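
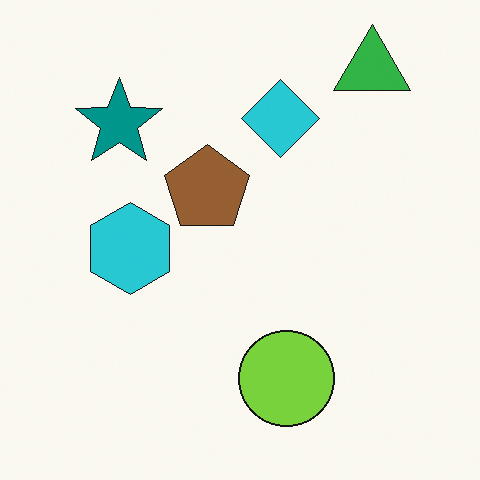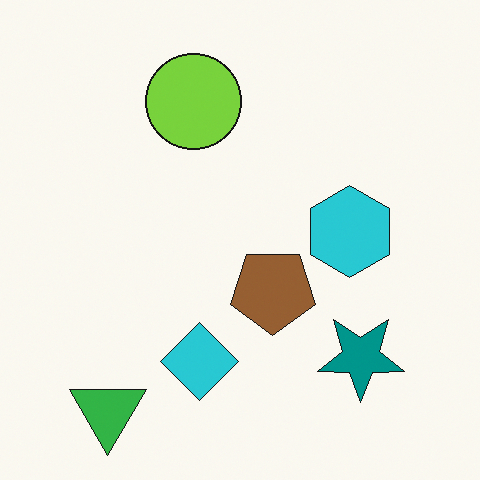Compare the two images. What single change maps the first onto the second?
The second image is the first rotated 180°.

The green triangle sits in the top-right of the first image and the bottom-left of the second — consistent with a whole-image 180° rotation.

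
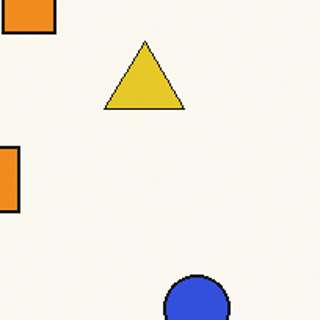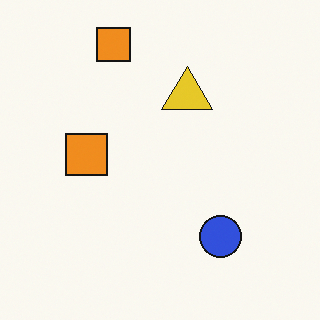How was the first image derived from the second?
This is the original image cropped slightly and scaled back up.

The visible shapes are larger and the field of view is narrower; shapes near the original edges may be partly or wholly outside the frame — a crop-and-rescale.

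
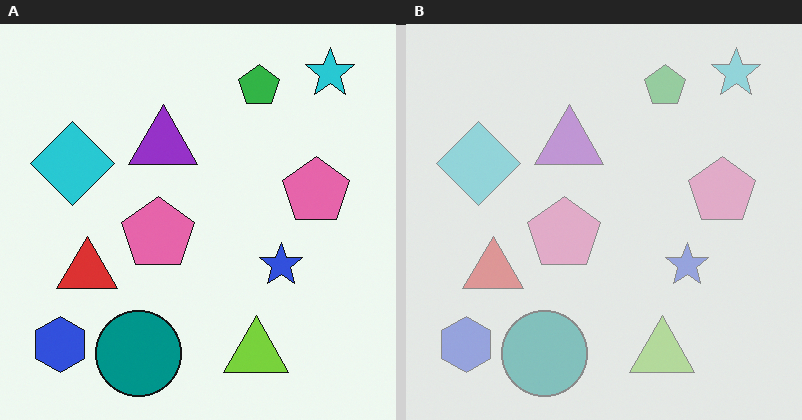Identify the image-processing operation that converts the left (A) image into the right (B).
It was washed out (contrast reduced).

Tones are pushed toward mid-grey across the whole image — a global contrast change.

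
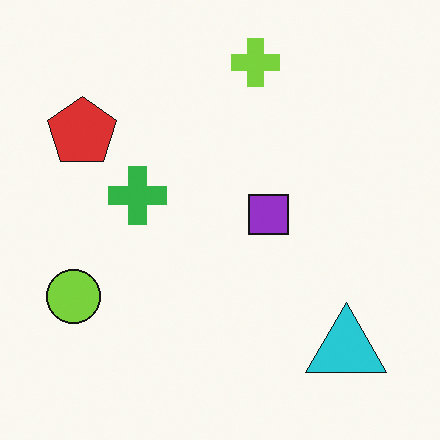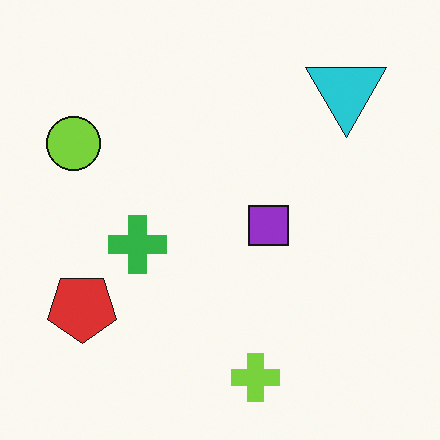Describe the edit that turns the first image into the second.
The image was flipped vertically (top ↔ bottom).

The lime cross is in the top of the first image and the bottom of the second — shapes on opposite sides of the horizontal midline have swapped in a mirror flip.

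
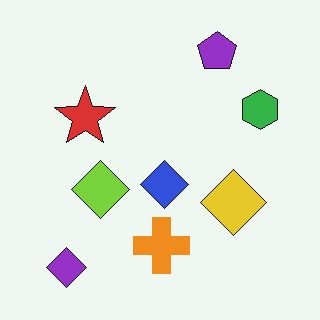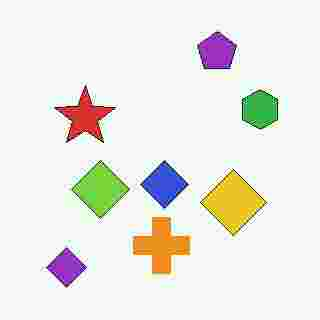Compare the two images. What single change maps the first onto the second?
Degraded with heavy JPEG compression.

Blocky 8×8 compression artifacts appear around shape edges and the flat background shows ringing — characteristic JPEG degradation.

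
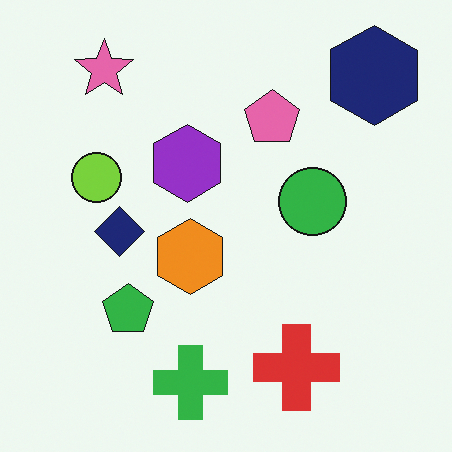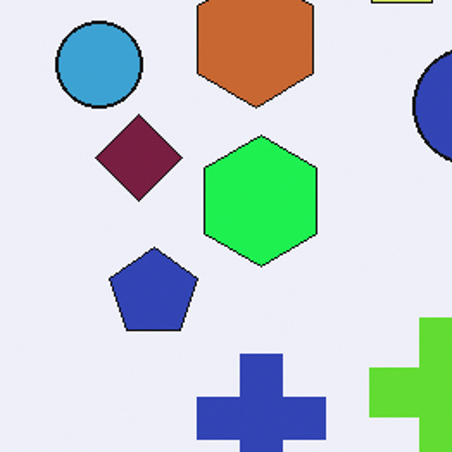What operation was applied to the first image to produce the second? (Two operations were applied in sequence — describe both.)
The image was hue-shifted by a moderate amount, then cropped to a noticeably smaller region and rescaled.

Every shape's color has rotated by the same amount around the hue wheel — a uniform hue shift. The visible shapes are larger and the field of view is narrower; shapes near the original edges may be partly or wholly outside the frame — a crop-and-rescale.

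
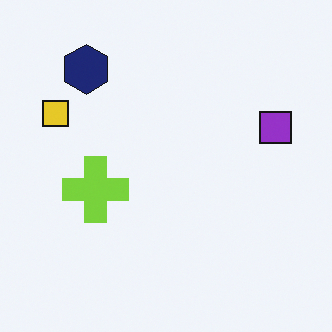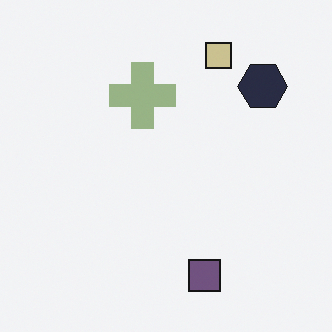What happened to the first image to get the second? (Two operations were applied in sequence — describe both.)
This is the original image made much more muted (saturation change), then rotated 90° clockwise.

All colors are more muted and greyish — a global saturation change. The navy hexagon sits in the top-left of the first image and the top-right of the second — consistent with a whole-image 90° clockwise rotation.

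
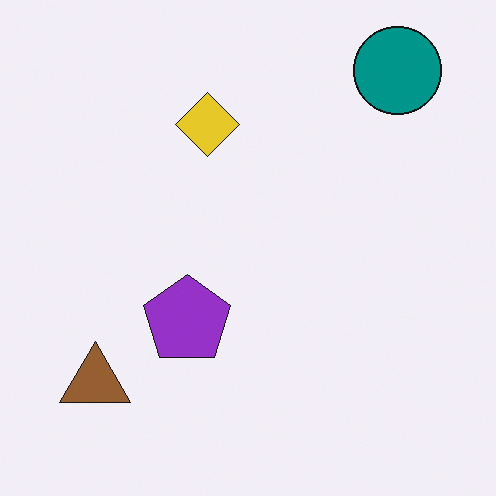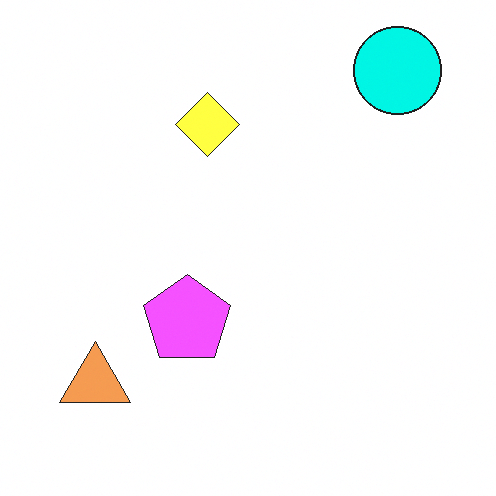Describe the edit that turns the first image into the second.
Noticeably brightened.

Every pixel — background and shapes alike — is uniformly brightened.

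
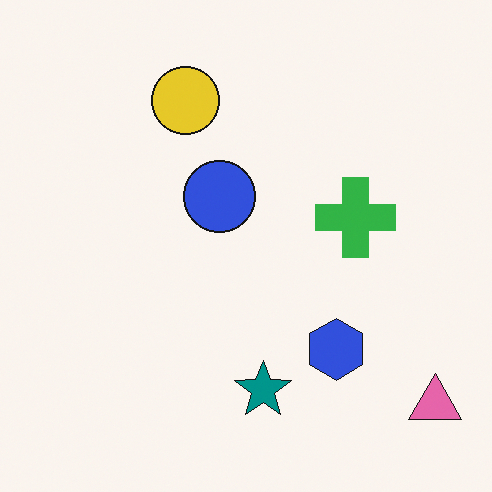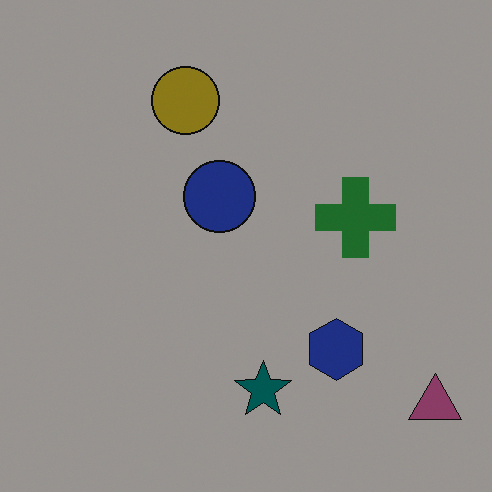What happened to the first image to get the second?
It was noticeably darkened.

Every pixel — background and shapes alike — is uniformly darkened.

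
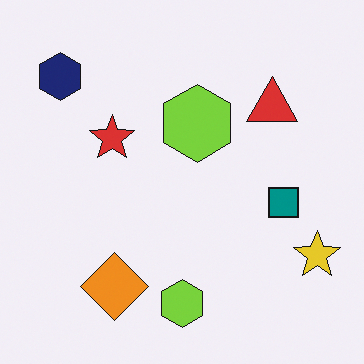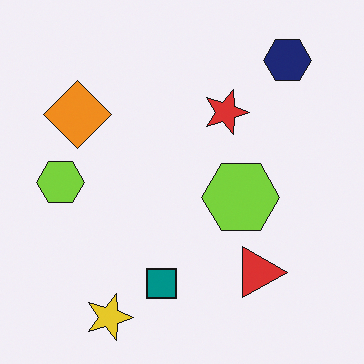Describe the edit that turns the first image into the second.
The second image is the first rotated 90° clockwise.

The navy hexagon sits in the top-left of the first image and the top-right of the second — consistent with a whole-image 90° clockwise rotation.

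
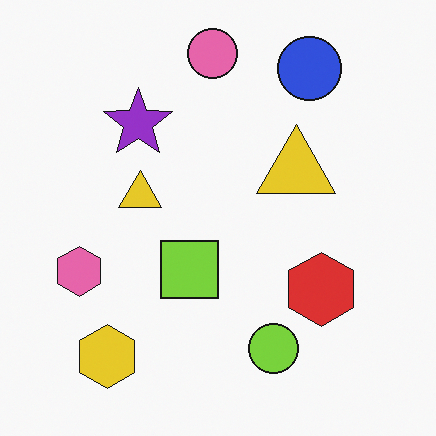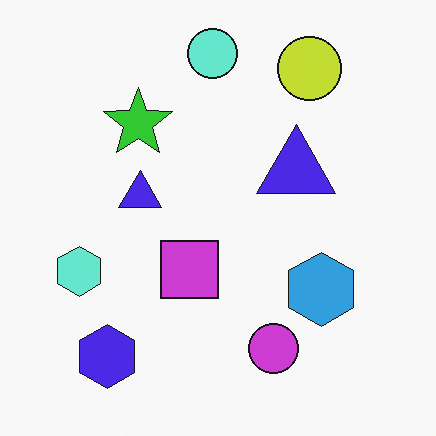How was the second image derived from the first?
The transformation is: hue-shifted by a large amount.

Every shape's color has rotated by the same amount around the hue wheel — a uniform hue shift.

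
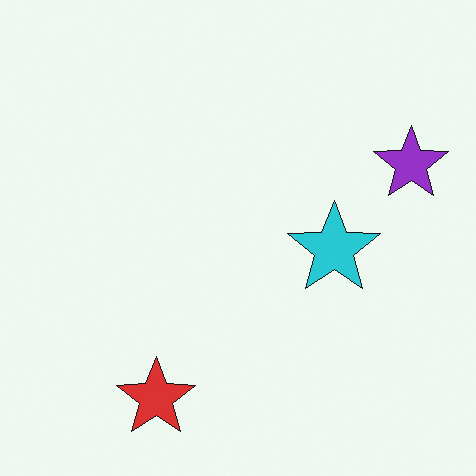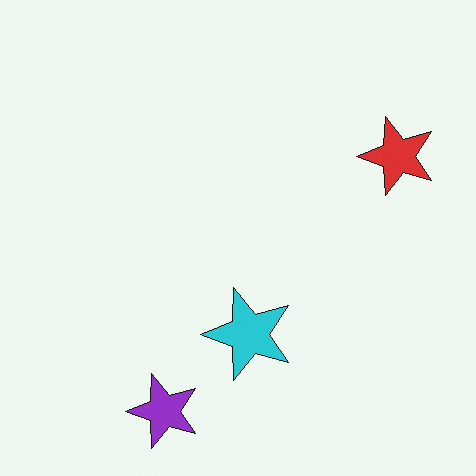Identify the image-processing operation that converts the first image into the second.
Transposed (reflected across the top-left ↔ bottom-right diagonal).

Shapes have swapped their row and column positions — what was in the top-right is now in the bottom-left — a diagonal reflection.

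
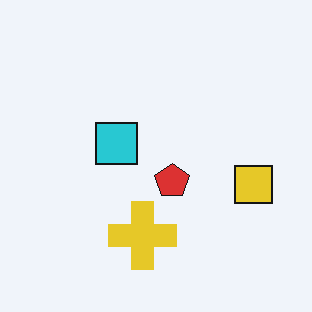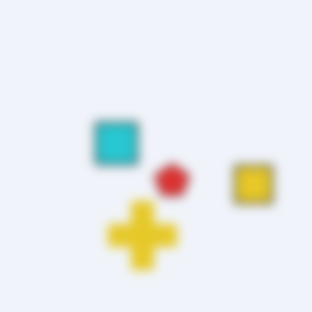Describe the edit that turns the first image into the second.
It was heavily blurred.

Shape edges and outlines are uniformly softened across the whole image.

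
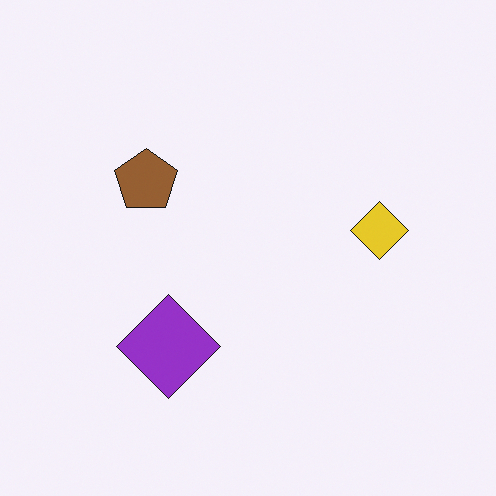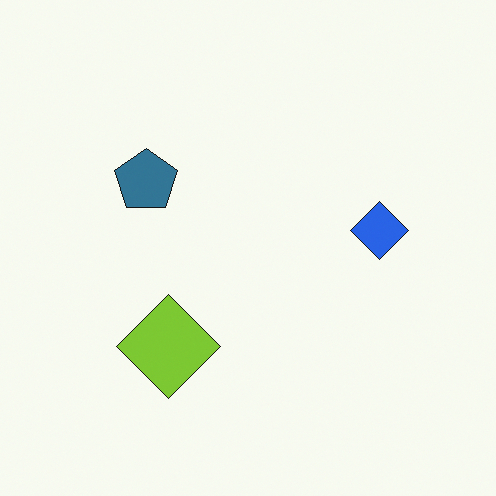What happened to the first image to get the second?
This is the original image hue-shifted by a large amount.

Every shape's color has rotated by the same amount around the hue wheel — a uniform hue shift.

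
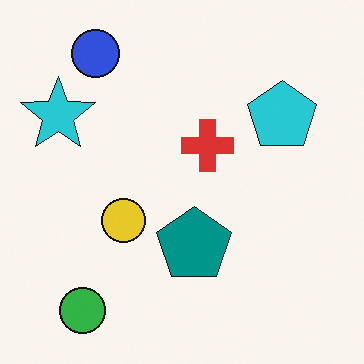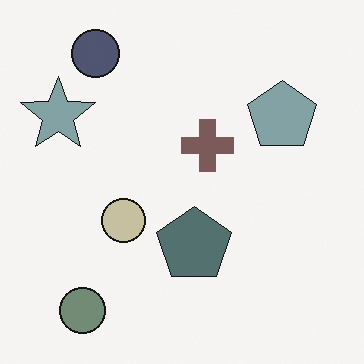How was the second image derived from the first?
It was heavily desaturated.

All colors are more muted and greyish — a global saturation change.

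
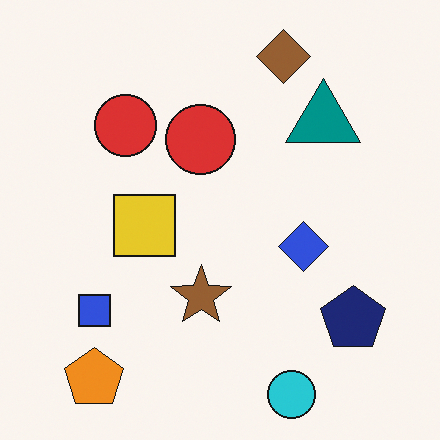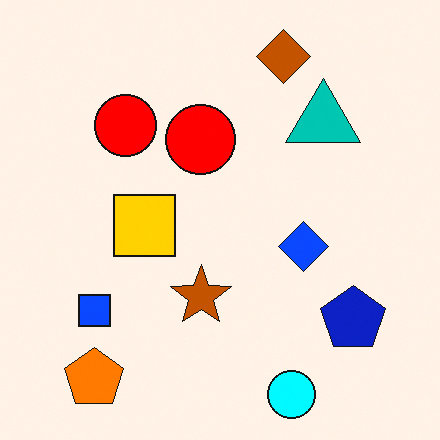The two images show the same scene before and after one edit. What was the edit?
The image was heavily oversaturated.

All colors are more vivid — a global saturation change.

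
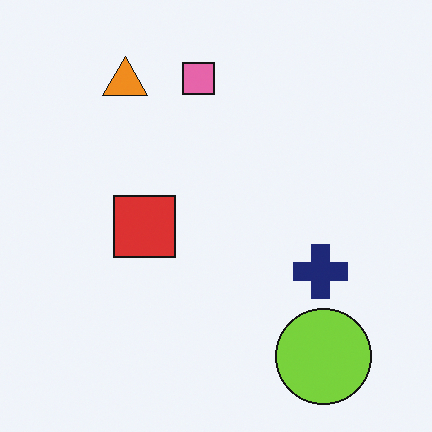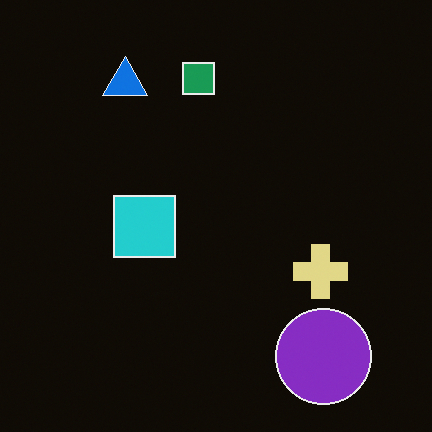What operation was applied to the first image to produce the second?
Color-inverted (negative).

The light background has become dark and every shape's color is its complement — a photographic negative.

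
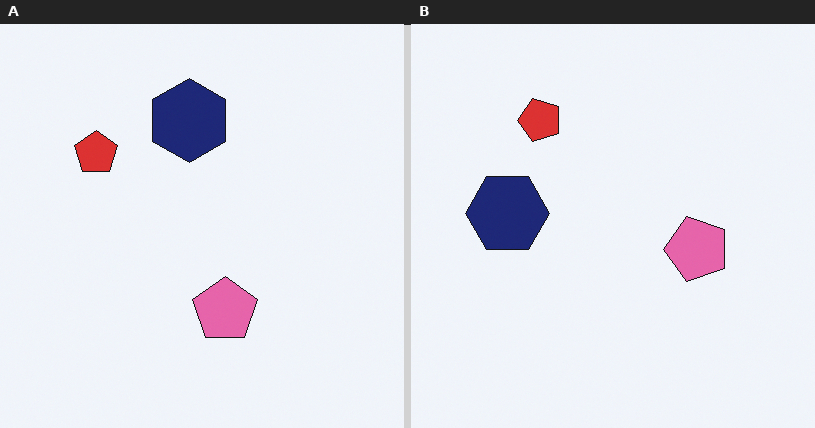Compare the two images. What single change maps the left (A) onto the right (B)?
This is the original image transposed (reflected across the top-left ↔ bottom-right diagonal).

Shapes have swapped their row and column positions — what was in the top-right is now in the bottom-left — a diagonal reflection.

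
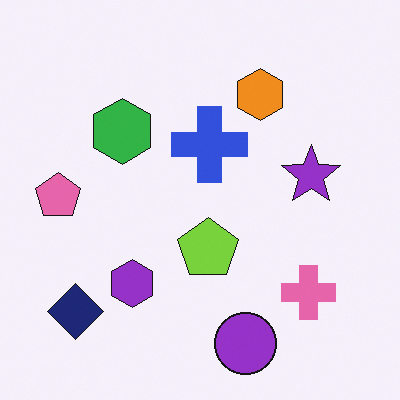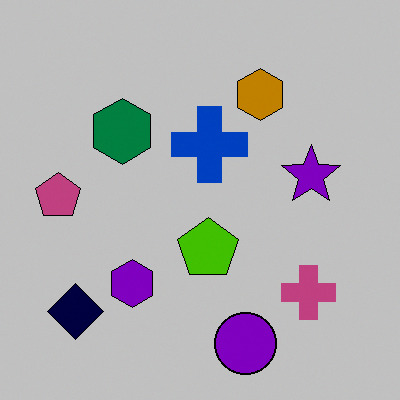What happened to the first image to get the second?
It was heavily posterized to just a handful of flat colors.

Each flat color has snapped to a coarser quantized level — most visibly, the near-white background has dropped to a flat grey.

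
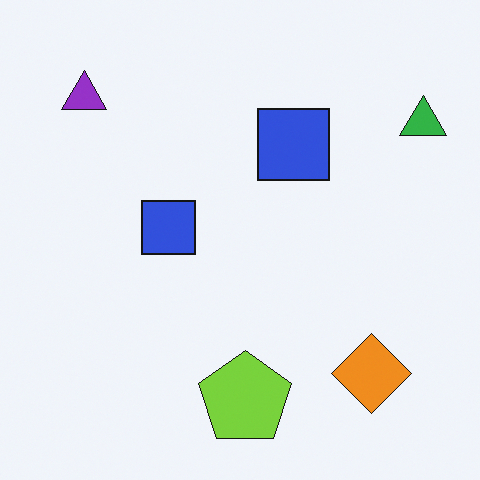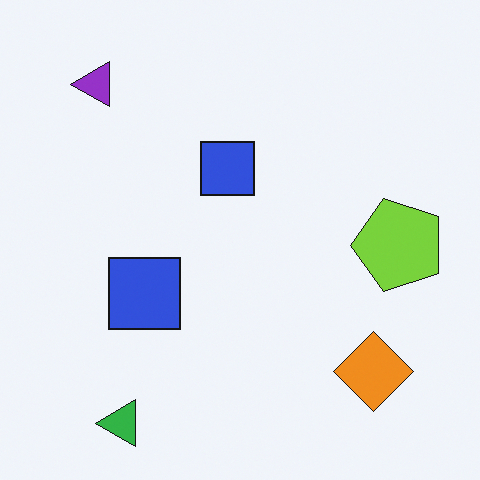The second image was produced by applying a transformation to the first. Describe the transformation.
The second image is the first transposed (reflected across the top-left ↔ bottom-right diagonal).

Shapes have swapped their row and column positions — what was in the top-right is now in the bottom-left — a diagonal reflection.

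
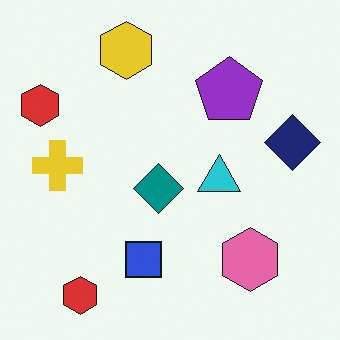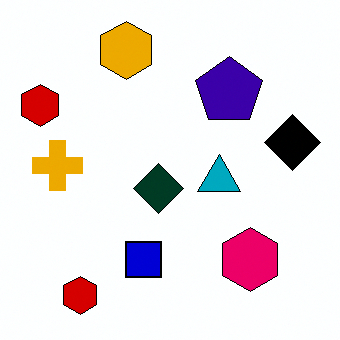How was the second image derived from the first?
The second image is the first boosted in contrast.

Tones are pushed away from mid-grey across the whole image — a global contrast change.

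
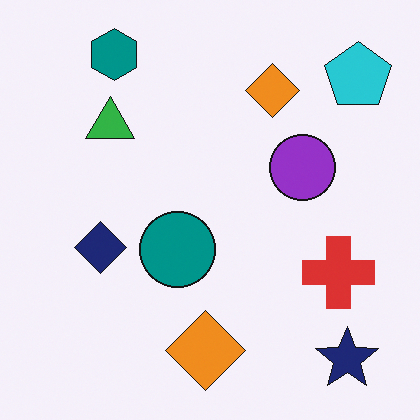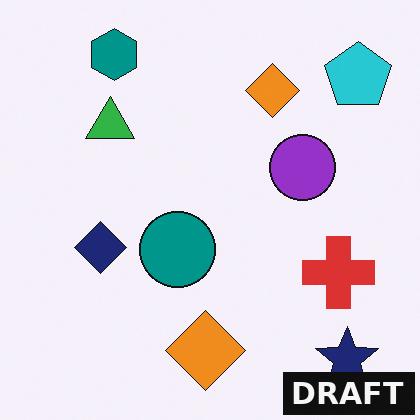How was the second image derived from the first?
This is the original image watermarked with the text "DRAFT" in the lower-right corner.

A dark label reading "DRAFT" appears in the lower-right corner.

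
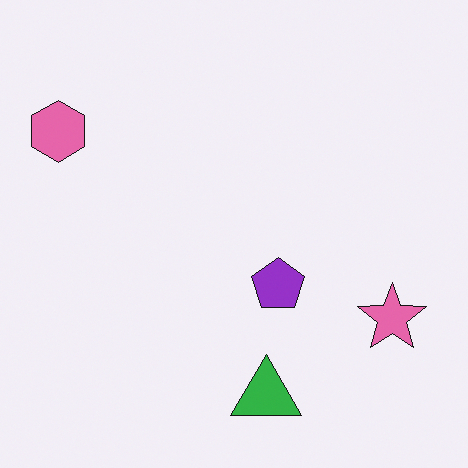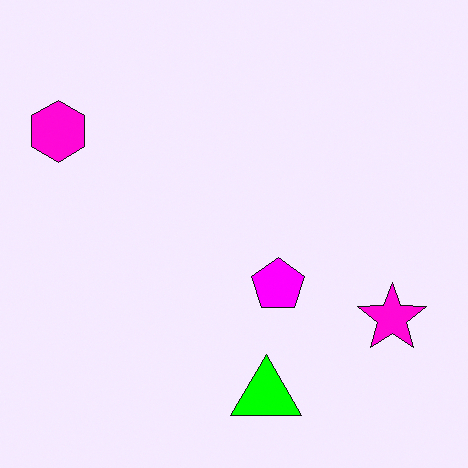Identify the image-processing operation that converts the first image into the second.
The transformation is: made much more vivid (saturation change).

All colors are more vivid — a global saturation change.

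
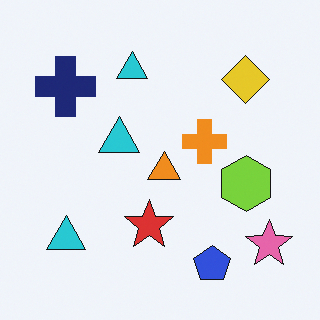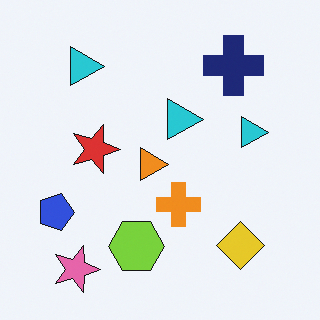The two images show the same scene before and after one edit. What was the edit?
The second image is the first rotated 90° clockwise.

The pink star sits in the bottom-right of the first image and the bottom-left of the second — consistent with a whole-image 90° clockwise rotation.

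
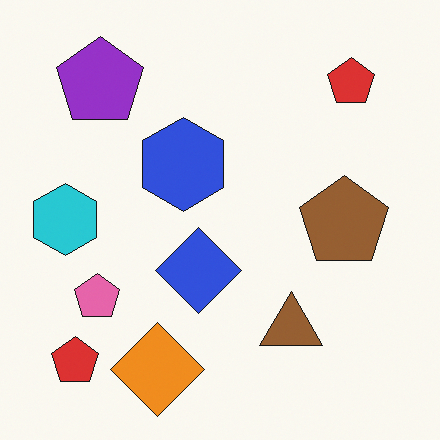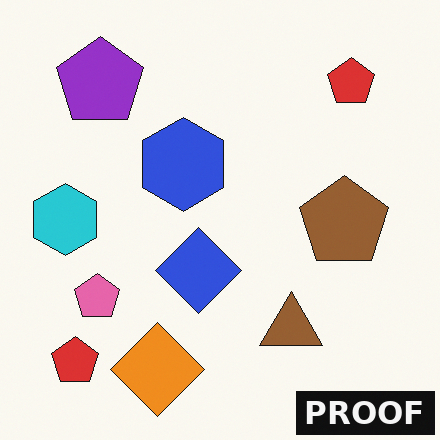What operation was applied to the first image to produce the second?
This is the original image watermarked with the text "PROOF" in the lower-right corner.

A dark label reading "PROOF" appears in the lower-right corner.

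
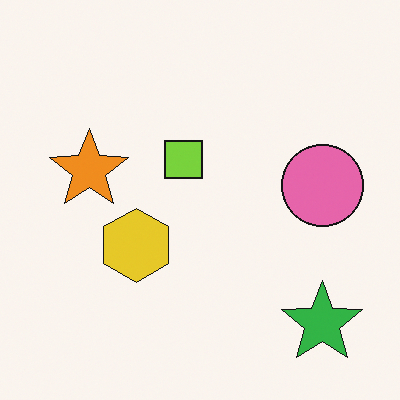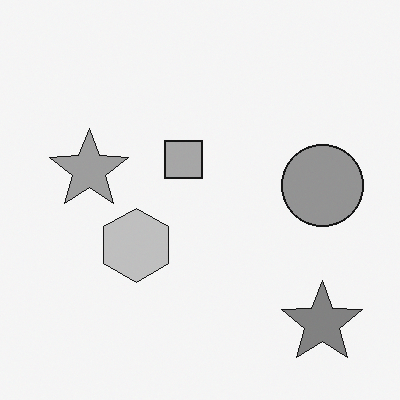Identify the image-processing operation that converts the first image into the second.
The transformation is: converted to grayscale.

All color is removed — every shape is now a shade of grey.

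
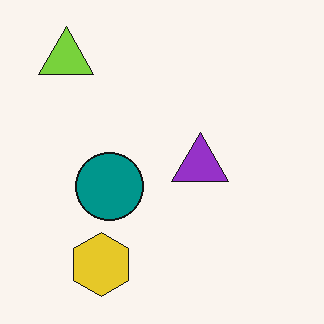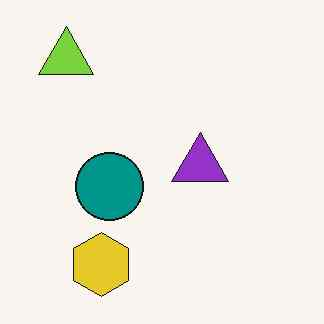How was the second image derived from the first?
The transformation is: given moderate JPEG compression.

Blocky 8×8 compression artifacts appear around shape edges and the flat background shows ringing — characteristic JPEG degradation.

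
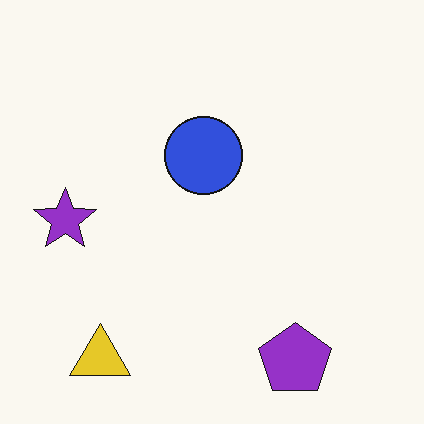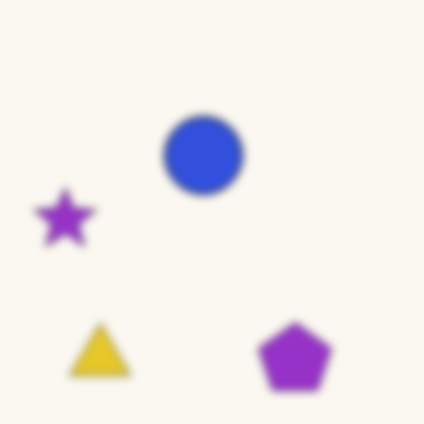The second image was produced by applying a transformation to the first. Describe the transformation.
The second image is the first noticeably gaussian-blurred.

Shape edges and outlines are uniformly softened across the whole image.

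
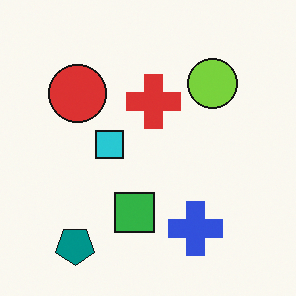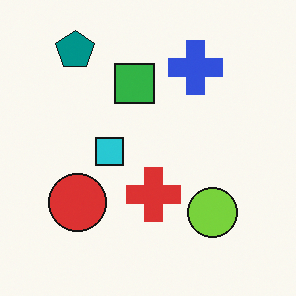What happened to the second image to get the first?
This is the original image flipped vertically (top ↔ bottom).

The teal pentagon is in the top-left of the second image and the bottom-left of the first — shapes on opposite sides of the horizontal midline have swapped in a mirror flip.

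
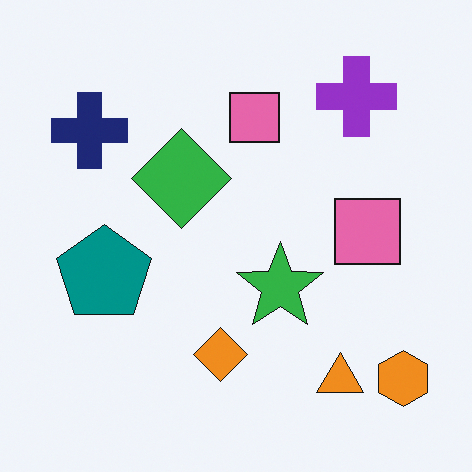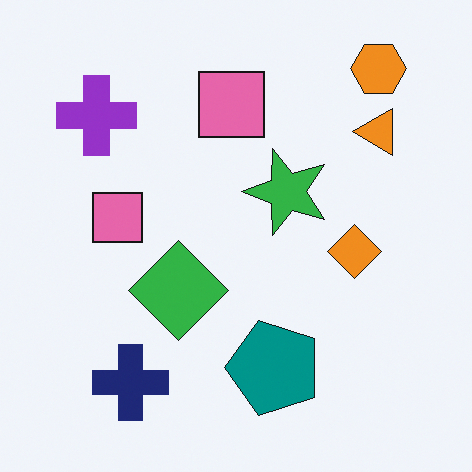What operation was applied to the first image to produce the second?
The image was rotated 90° counter-clockwise.

The orange hexagon sits in the bottom-right of the first image and the top-right of the second — consistent with a whole-image 90° counter-clockwise rotation.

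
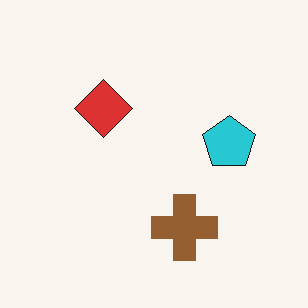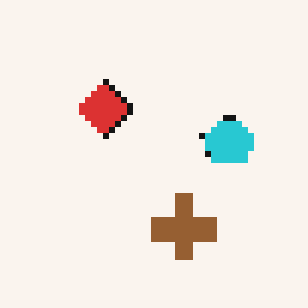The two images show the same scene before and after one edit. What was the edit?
This is the original image moderately pixelated.

Shapes are reduced to large square blocks; fine edges and outlines are lost — a downscale-then-upscale (mosaic) effect.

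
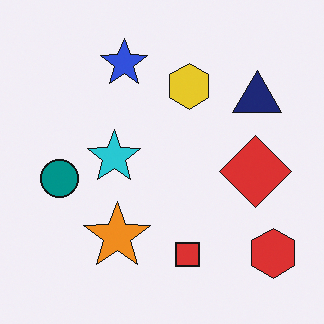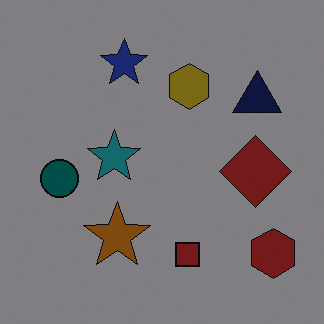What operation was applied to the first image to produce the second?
The image was darkened a lot.

Every pixel — background and shapes alike — is uniformly darkened.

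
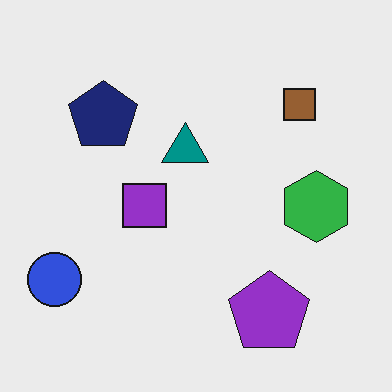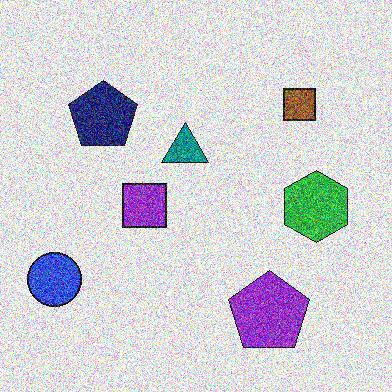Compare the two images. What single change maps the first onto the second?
The transformation is: degraded with a thick layer of grain.

Random speckle covers the whole image, including the flat background.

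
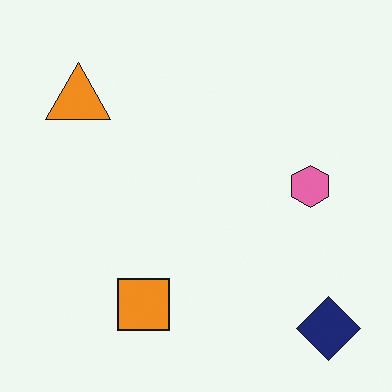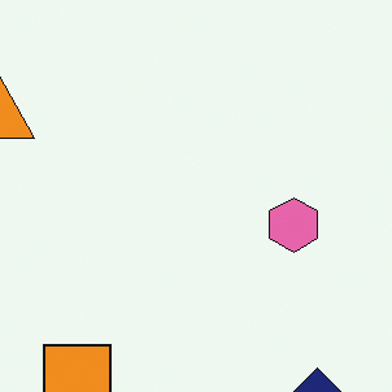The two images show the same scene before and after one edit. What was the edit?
The transformation is: cropped to a modestly smaller region and rescaled.

The visible shapes are larger and the field of view is narrower; shapes near the original edges may be partly or wholly outside the frame — a crop-and-rescale.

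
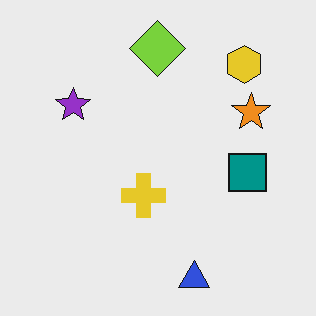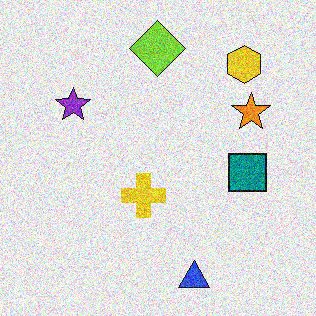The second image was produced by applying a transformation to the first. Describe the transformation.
The second image is the first degraded with heavy additive noise.

Random speckle covers the whole image, including the flat background.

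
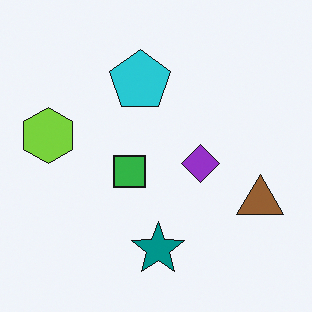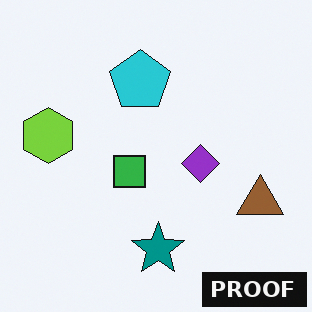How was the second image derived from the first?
It was watermarked with the text "PROOF" in the lower-right corner.

A dark label reading "PROOF" appears in the lower-right corner.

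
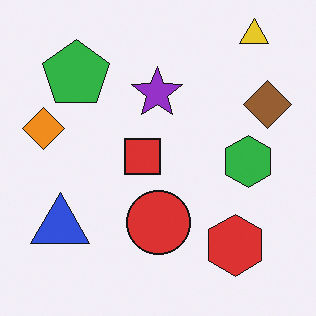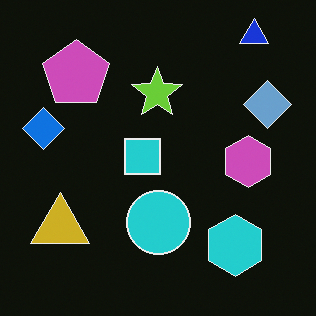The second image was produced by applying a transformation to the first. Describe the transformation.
The second image is the first color-inverted (negative).

The light background has become dark and every shape's color is its complement — a photographic negative.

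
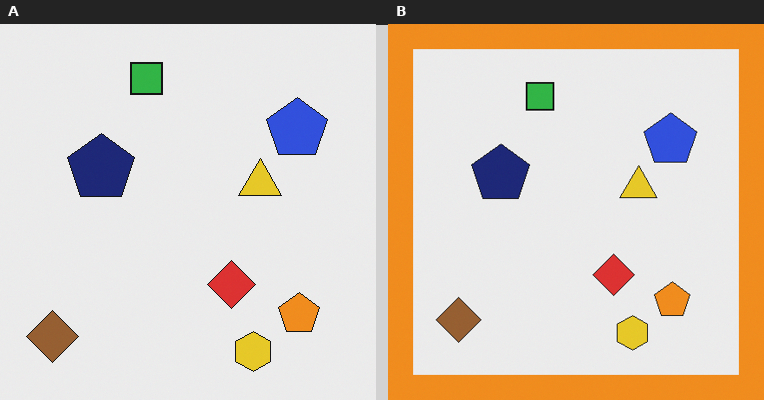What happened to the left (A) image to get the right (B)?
The image was framed with a orange border.

A solid orange frame runs around the edge of the right (B) image, with the content slightly shrunk inside it.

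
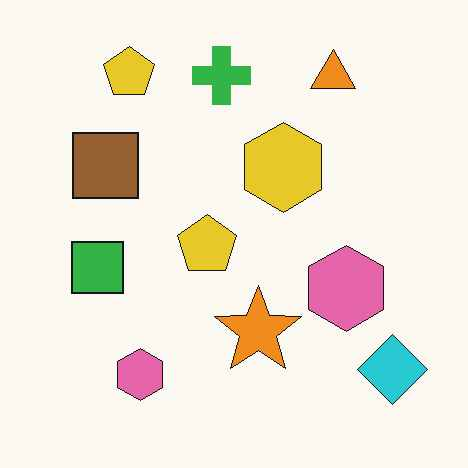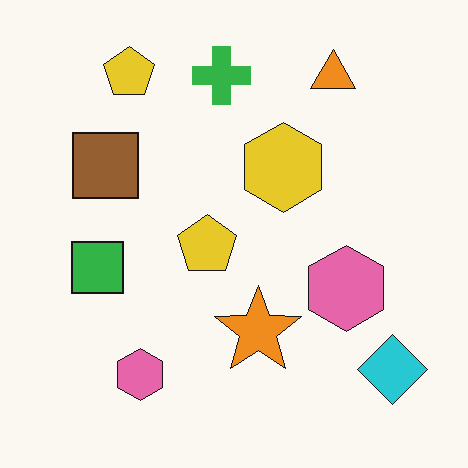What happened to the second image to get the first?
This is the original image given moderate JPEG compression.

Blocky 8×8 compression artifacts appear around shape edges and the flat background shows ringing — characteristic JPEG degradation.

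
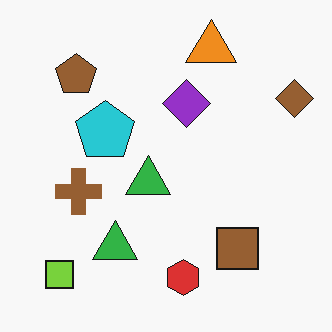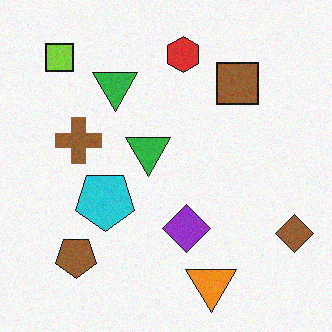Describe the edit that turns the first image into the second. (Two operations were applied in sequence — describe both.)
The image was flipped vertically (top ↔ bottom), then degraded with subtle gaussian noise.

The orange triangle is in the top of the first image and the bottom of the second — shapes on opposite sides of the horizontal midline have swapped in a mirror flip. Random speckle covers the whole image, including the flat background.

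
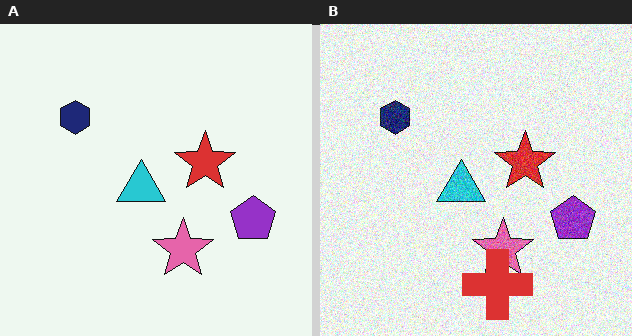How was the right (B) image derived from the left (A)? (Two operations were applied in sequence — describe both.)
This is the original image degraded with moderate additive noise, then overlaid with an additional red cross.

Random speckle covers the whole image, including the flat background. A red cross appears in the right (B) image that is absent from the left (A).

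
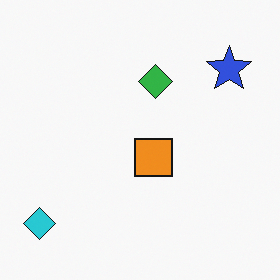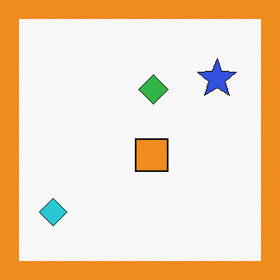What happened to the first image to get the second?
The transformation is: framed with a orange border.

A solid orange frame runs around the edge of the second image, with the content slightly shrunk inside it.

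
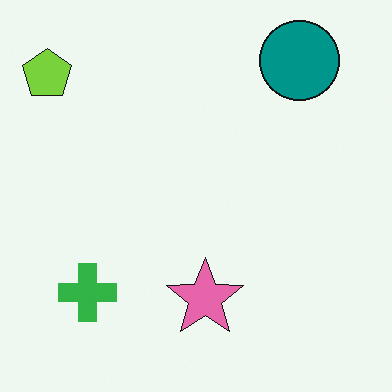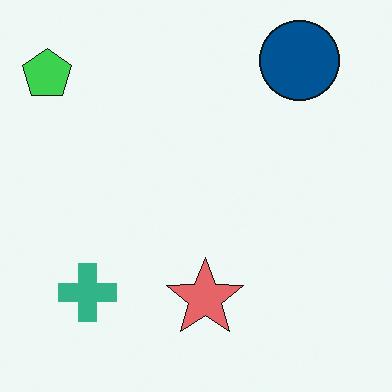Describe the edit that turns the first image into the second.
Hue-shifted slightly.

Every shape's color has rotated by the same amount around the hue wheel — a uniform hue shift.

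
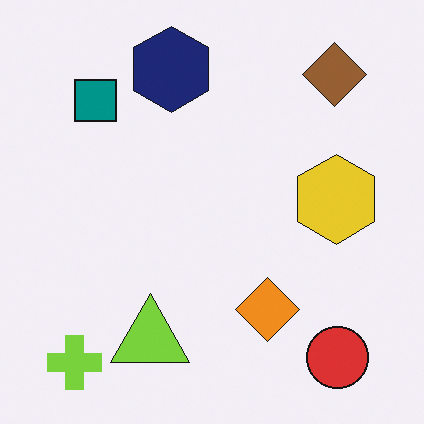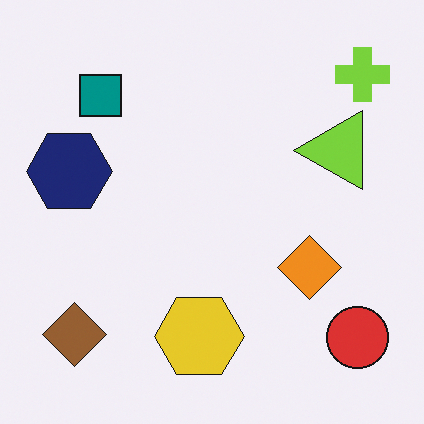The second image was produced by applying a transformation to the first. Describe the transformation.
It was transposed (reflected across the top-left ↔ bottom-right diagonal).

Shapes have swapped their row and column positions — what was in the top-right is now in the bottom-left — a diagonal reflection.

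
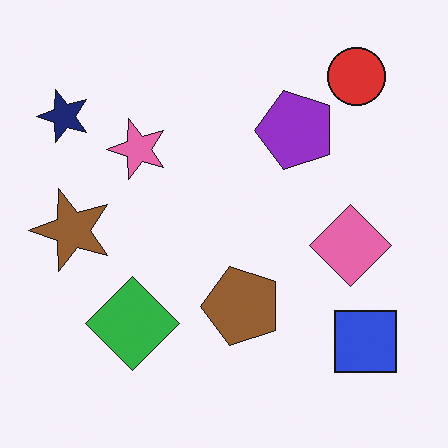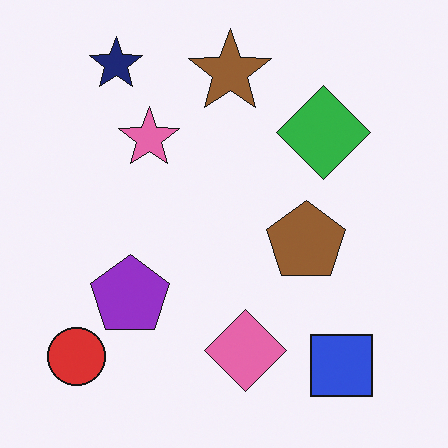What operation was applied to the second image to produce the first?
The first image is the second transposed (reflected across the top-left ↔ bottom-right diagonal).

Shapes have swapped their row and column positions — what was in the top-right is now in the bottom-left — a diagonal reflection.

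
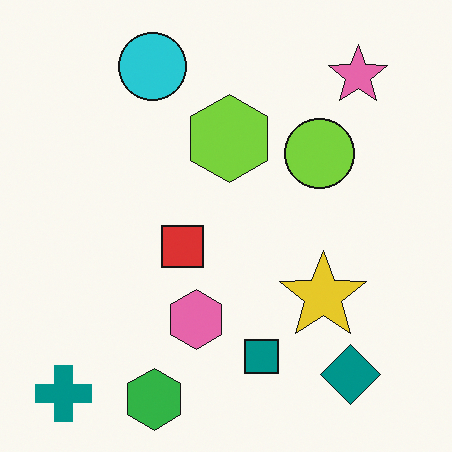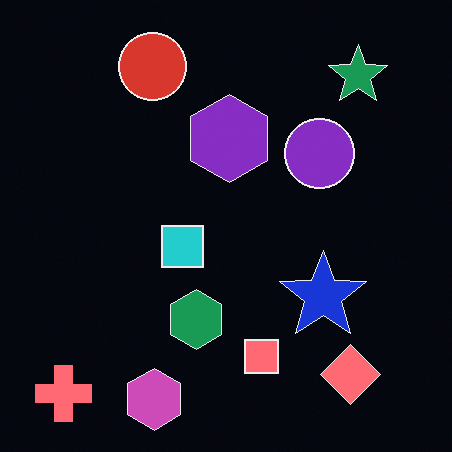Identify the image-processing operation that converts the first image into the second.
This is the original image color-inverted (negative).

The light background has become dark and every shape's color is its complement — a photographic negative.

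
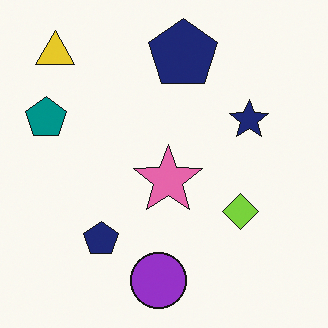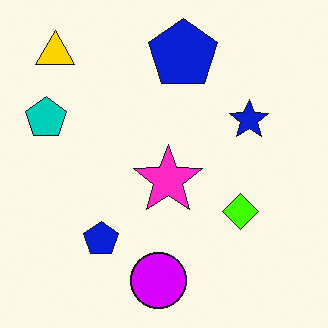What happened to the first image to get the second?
The image was made much more vivid (saturation change).

All colors are more vivid — a global saturation change.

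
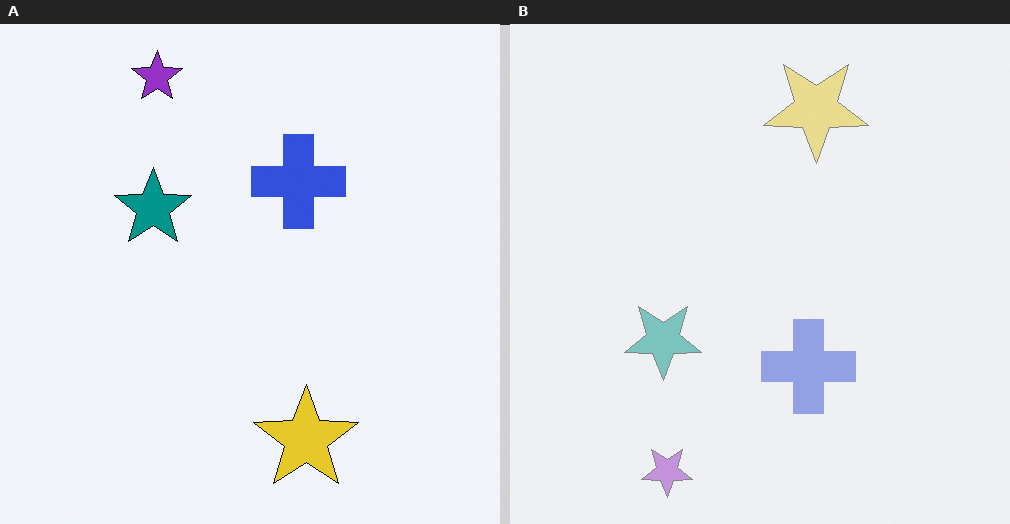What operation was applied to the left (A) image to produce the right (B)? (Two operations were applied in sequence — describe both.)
The transformation is: given much lower contrast, then flipped vertically (top ↔ bottom).

Tones are pushed toward mid-grey across the whole image — a global contrast change. The purple star is in the top-left of the left (A) image and the bottom-left of the right (B) — shapes on opposite sides of the horizontal midline have swapped in a mirror flip.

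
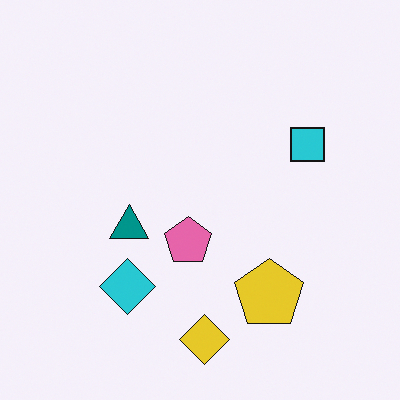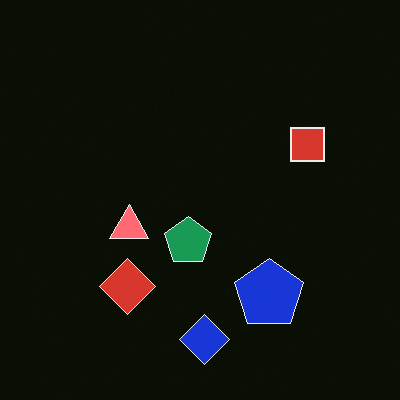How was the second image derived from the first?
It was color-inverted (negative).

The light background has become dark and every shape's color is its complement — a photographic negative.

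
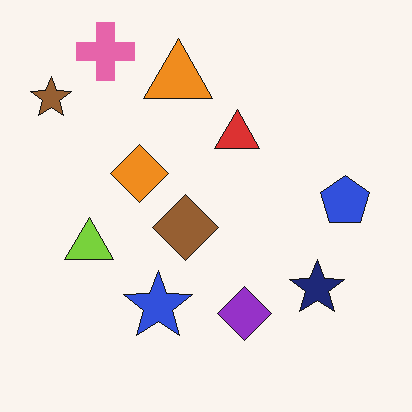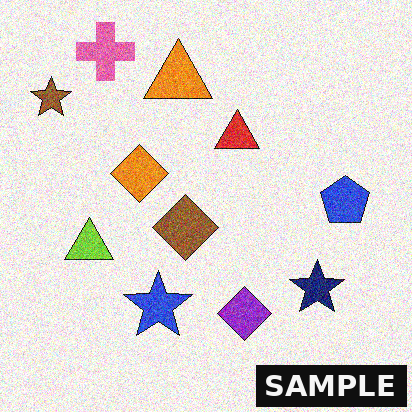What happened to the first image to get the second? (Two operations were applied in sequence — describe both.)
It was degraded with moderate additive noise, then watermarked with the text "SAMPLE" in the lower-right corner.

Random speckle covers the whole image, including the flat background. A dark label reading "SAMPLE" appears in the lower-right corner.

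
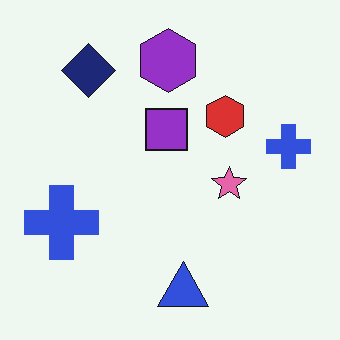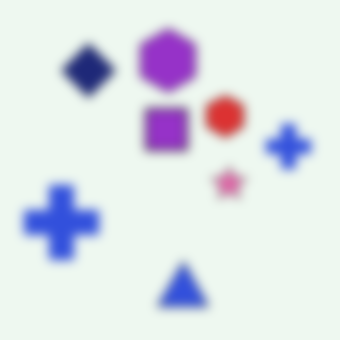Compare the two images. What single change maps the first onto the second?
This is the original image strongly gaussian-blurred.

Shape edges and outlines are uniformly softened across the whole image.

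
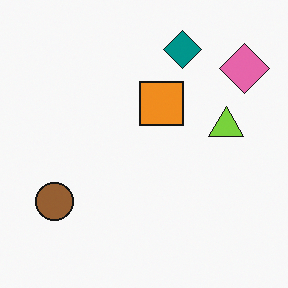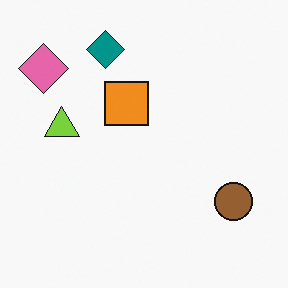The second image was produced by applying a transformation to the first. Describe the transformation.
Flipped horizontally (left ↔ right).

The pink diamond is in the top-right of the first image and the top-left of the second — shapes on opposite sides of the vertical midline have swapped in a mirror flip.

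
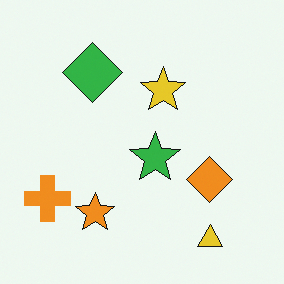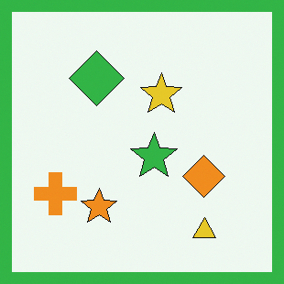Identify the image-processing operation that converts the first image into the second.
Framed with a green border.

A solid green frame runs around the edge of the second image, with the content slightly shrunk inside it.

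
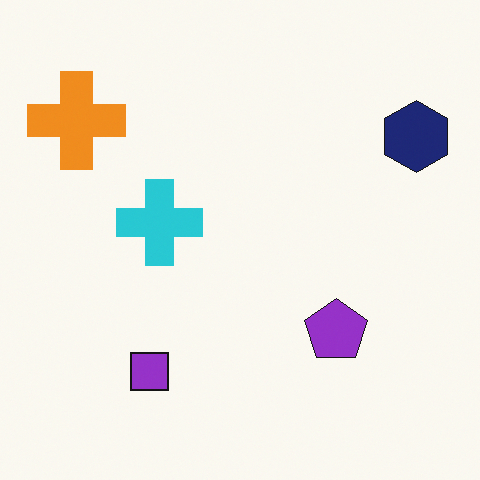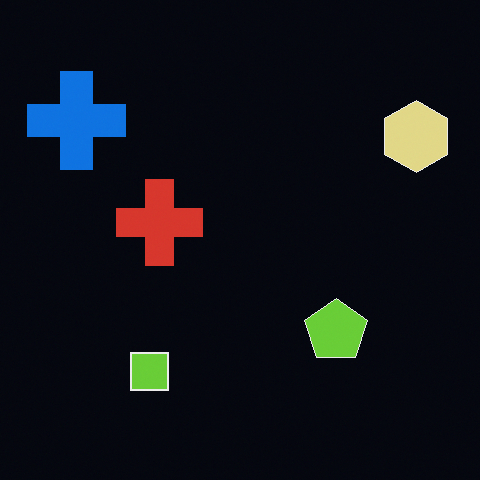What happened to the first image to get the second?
The transformation is: color-inverted (negative).

The light background has become dark and every shape's color is its complement — a photographic negative.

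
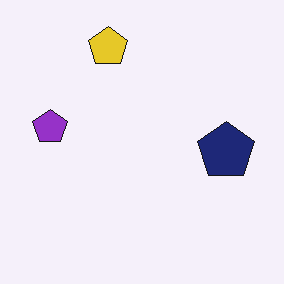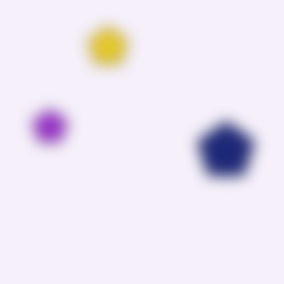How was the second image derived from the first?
The image was strongly gaussian-blurred.

Shape edges and outlines are uniformly softened across the whole image.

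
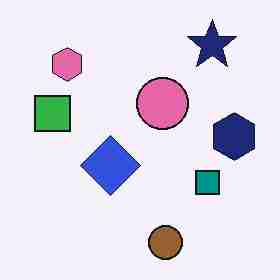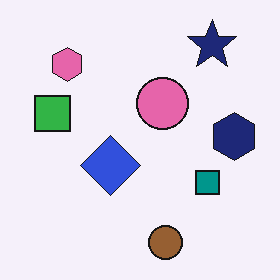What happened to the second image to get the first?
Heavily JPEG-compressed with obvious blocking artifacts.

Blocky 8×8 compression artifacts appear around shape edges and the flat background shows ringing — characteristic JPEG degradation.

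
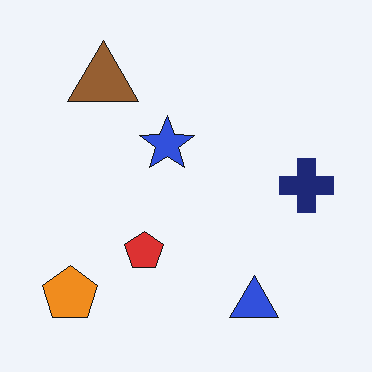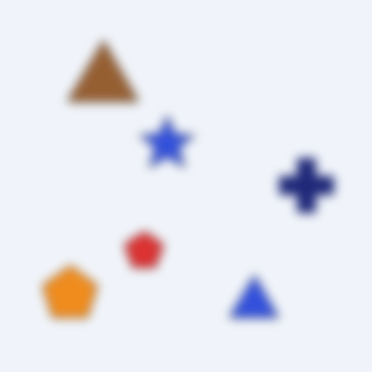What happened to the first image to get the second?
Heavily blurred.

Shape edges and outlines are uniformly softened across the whole image.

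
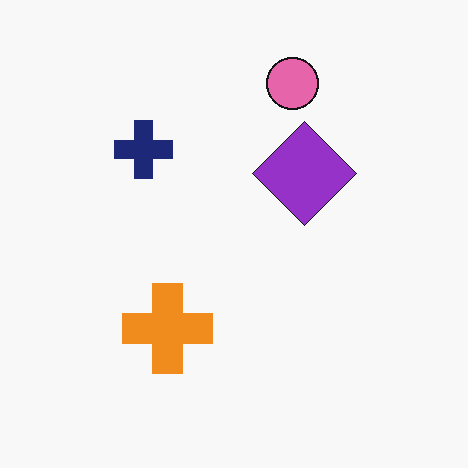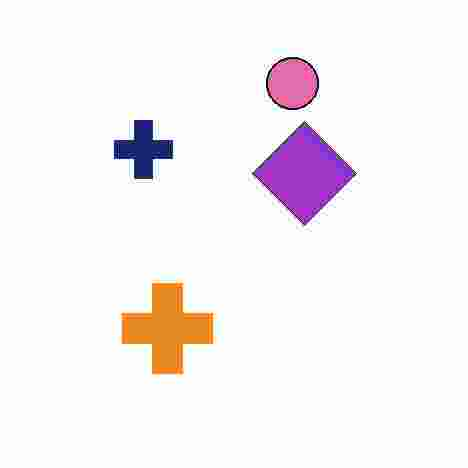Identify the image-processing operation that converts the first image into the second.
It was heavily JPEG-compressed with obvious blocking artifacts.

Blocky 8×8 compression artifacts appear around shape edges and the flat background shows ringing — characteristic JPEG degradation.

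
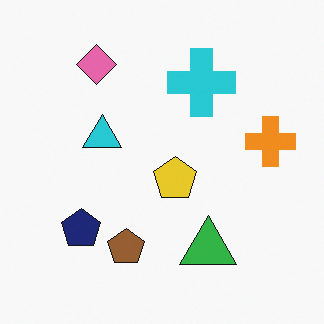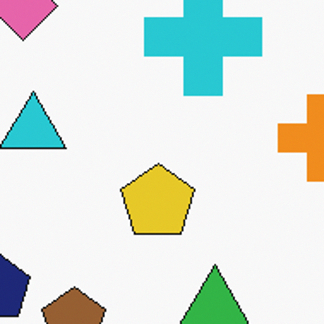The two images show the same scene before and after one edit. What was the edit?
The second image is the first cropped tightly and scaled back up.

The visible shapes are larger and the field of view is narrower; shapes near the original edges may be partly or wholly outside the frame — a crop-and-rescale.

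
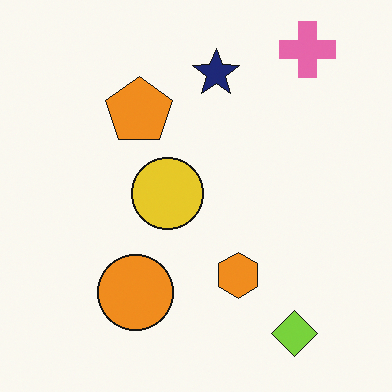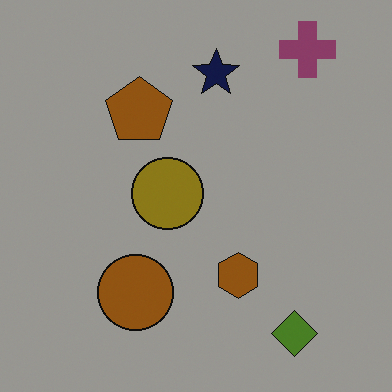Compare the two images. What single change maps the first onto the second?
Darkened a lot.

Every pixel — background and shapes alike — is uniformly darkened.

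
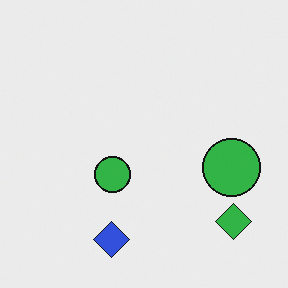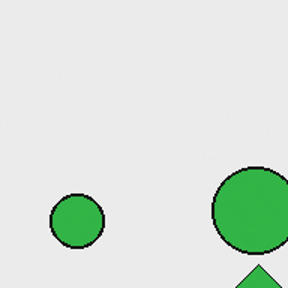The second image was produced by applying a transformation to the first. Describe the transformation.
It was cropped slightly and scaled back up.

The visible shapes are larger and the field of view is narrower; shapes near the original edges may be partly or wholly outside the frame — a crop-and-rescale.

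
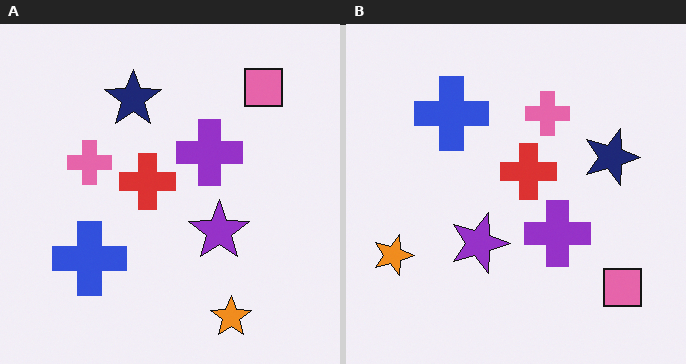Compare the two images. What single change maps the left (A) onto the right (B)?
The transformation is: rotated 90° clockwise.

The pink square sits in the top-right of the left (A) image and the bottom-right of the right (B) — consistent with a whole-image 90° clockwise rotation.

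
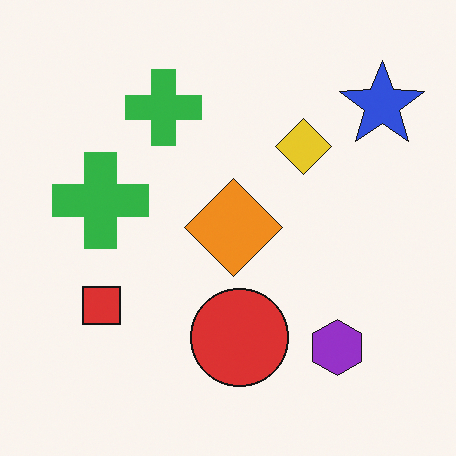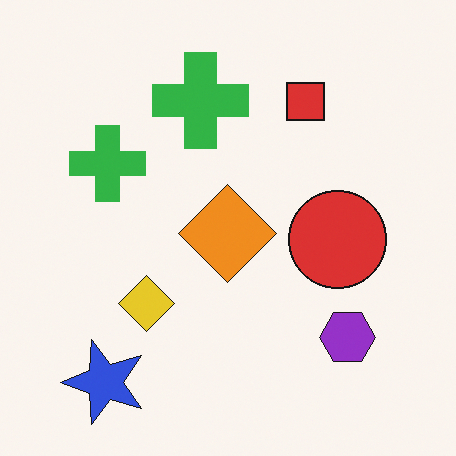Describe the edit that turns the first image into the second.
The transformation is: transposed (reflected across the top-left ↔ bottom-right diagonal).

Shapes have swapped their row and column positions — what was in the top-right is now in the bottom-left — a diagonal reflection.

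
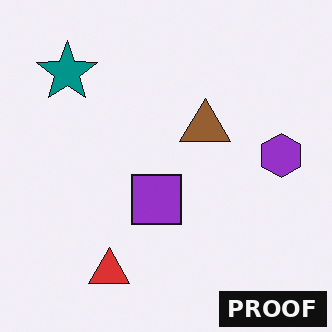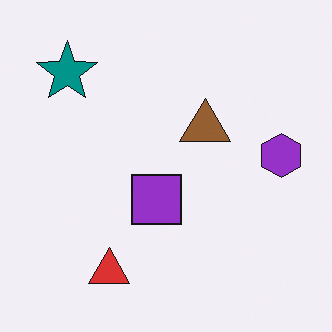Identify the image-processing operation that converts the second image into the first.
The image was watermarked with the text "PROOF" in the lower-right corner.

A dark label reading "PROOF" appears in the lower-right corner.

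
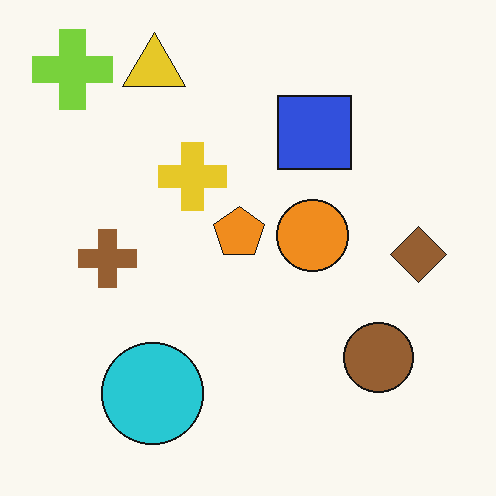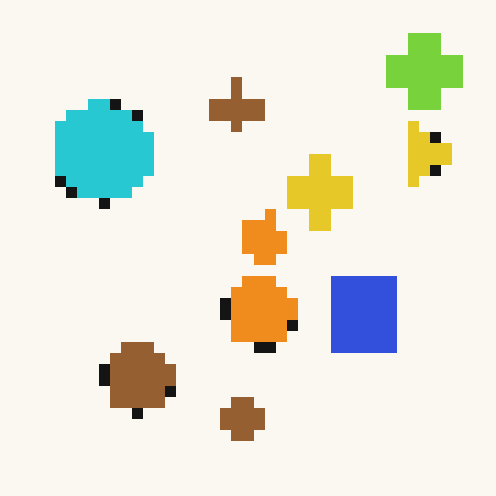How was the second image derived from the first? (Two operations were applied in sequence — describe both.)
It was rotated 90° clockwise, then coarsely pixelated.

The lime cross sits in the top-left of the first image and the top-right of the second — consistent with a whole-image 90° clockwise rotation. Shapes are reduced to large square blocks; fine edges and outlines are lost — a downscale-then-upscale (mosaic) effect.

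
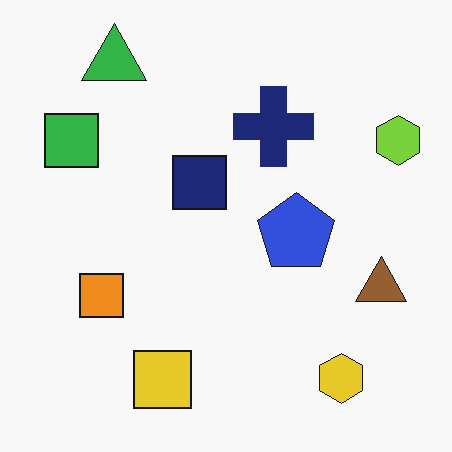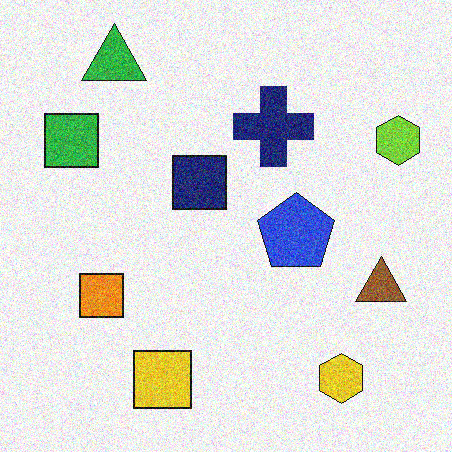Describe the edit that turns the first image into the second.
Degraded with strong gaussian noise.

Random speckle covers the whole image, including the flat background.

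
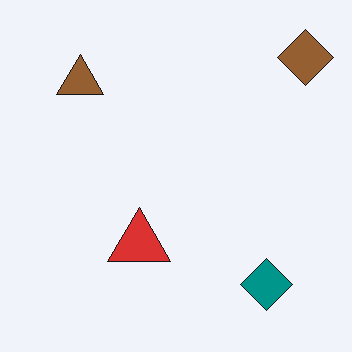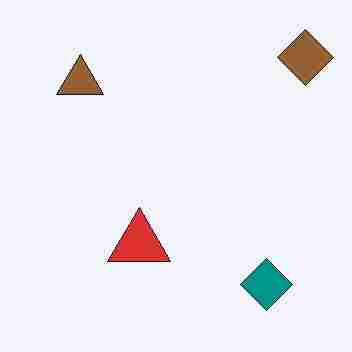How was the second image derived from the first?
The image was heavily JPEG-compressed with obvious blocking artifacts.

Blocky 8×8 compression artifacts appear around shape edges and the flat background shows ringing — characteristic JPEG degradation.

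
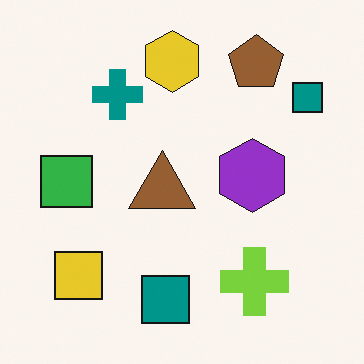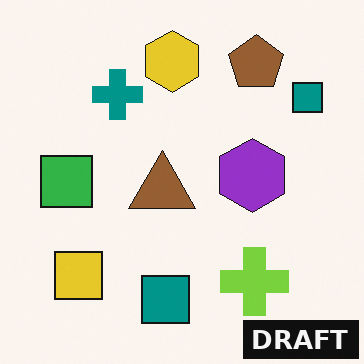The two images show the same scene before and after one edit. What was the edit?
Watermarked with the text "DRAFT" in the lower-right corner.

A dark label reading "DRAFT" appears in the lower-right corner.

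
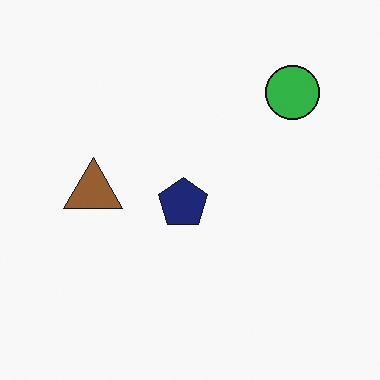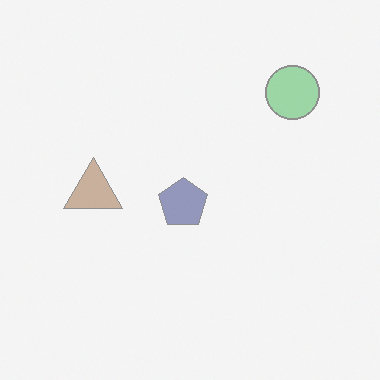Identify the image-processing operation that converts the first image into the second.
This is the original image washed out (contrast reduced).

Tones are pushed toward mid-grey across the whole image — a global contrast change.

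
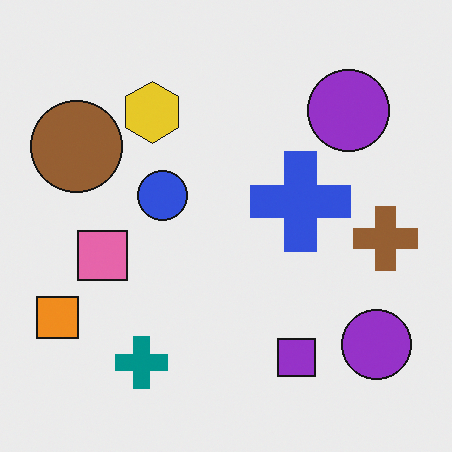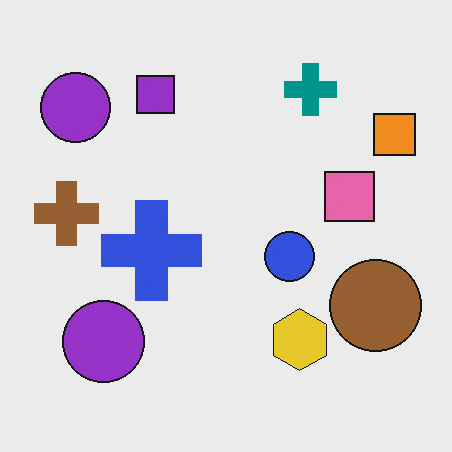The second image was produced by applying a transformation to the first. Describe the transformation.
The second image is the first rotated 180°.

The orange square sits in the bottom-left of the first image and the top-right of the second — consistent with a whole-image 180° rotation.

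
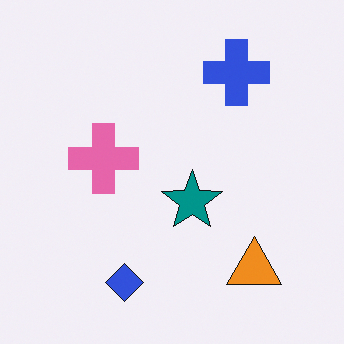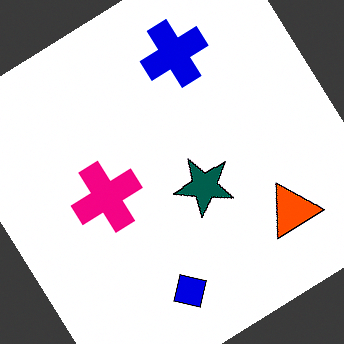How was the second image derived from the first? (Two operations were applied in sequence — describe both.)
Rotated counter-clockwise by a large amount — several tens of degrees, then given much higher contrast.

Every shape is tilted by the same angle and the image corners show triangular fill wedges — a whole-image rotation by a non-right angle. Tones are pushed away from mid-grey across the whole image — a global contrast change.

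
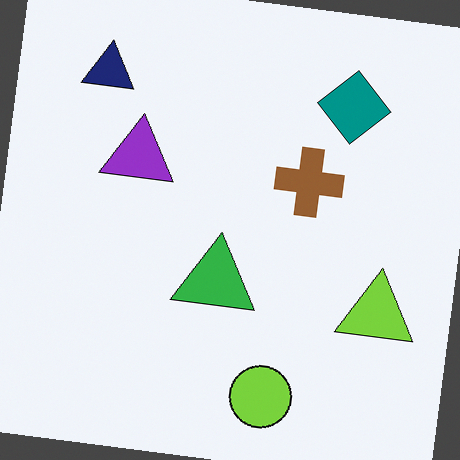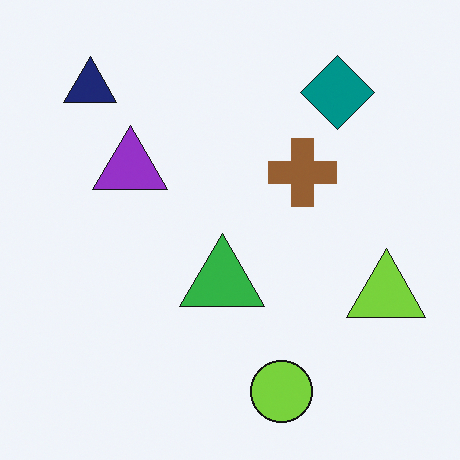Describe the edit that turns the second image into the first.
Rotated clockwise by a small amount.

Every shape is tilted by the same angle and the image corners show triangular fill wedges — a whole-image rotation by a non-right angle.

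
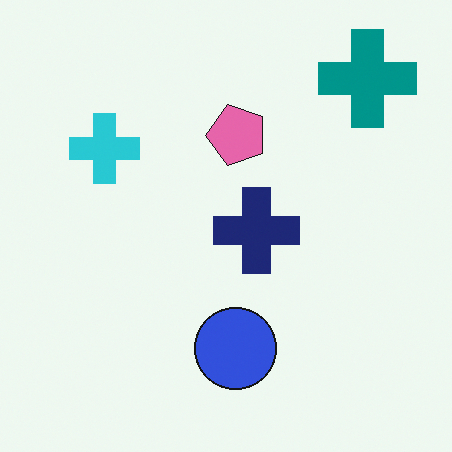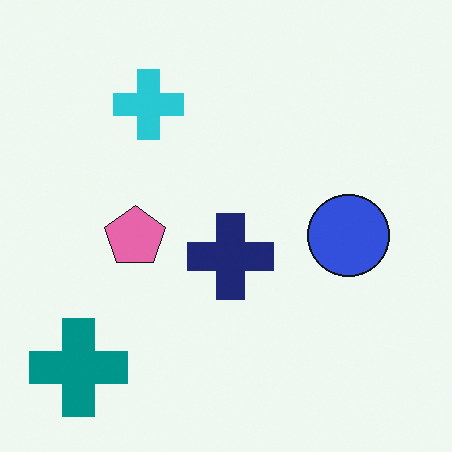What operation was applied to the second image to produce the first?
The first image is the second transposed (reflected across the top-left ↔ bottom-right diagonal).

Shapes have swapped their row and column positions — what was in the top-right is now in the bottom-left — a diagonal reflection.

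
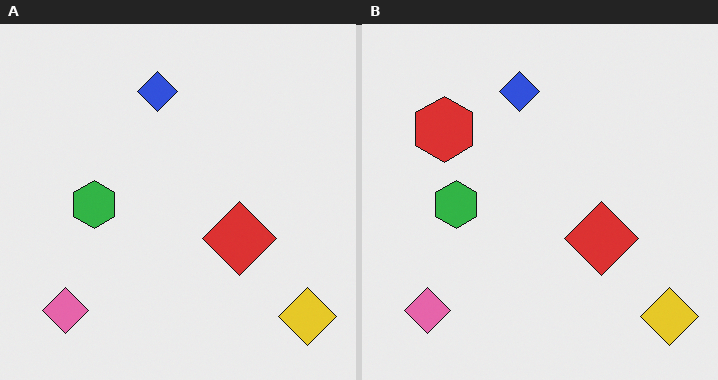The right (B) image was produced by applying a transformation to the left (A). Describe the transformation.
This is the original image overlaid with an additional red hexagon.

A red hexagon appears in the right (B) image that is absent from the left (A).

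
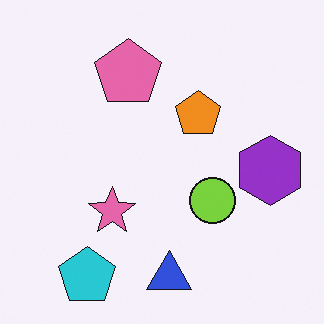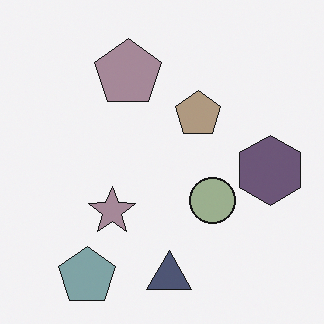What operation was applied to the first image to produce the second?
It was made much more muted (saturation change).

All colors are more muted and greyish — a global saturation change.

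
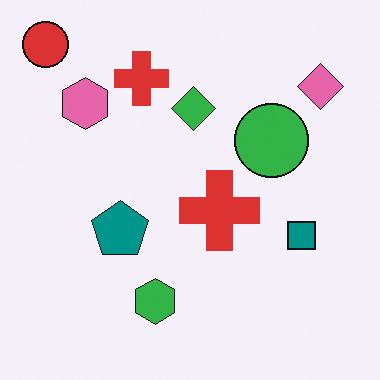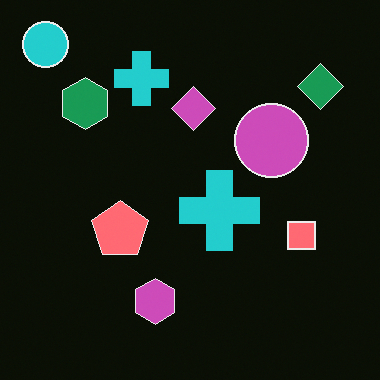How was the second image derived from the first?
The second image is the first color-inverted (negative).

The light background has become dark and every shape's color is its complement — a photographic negative.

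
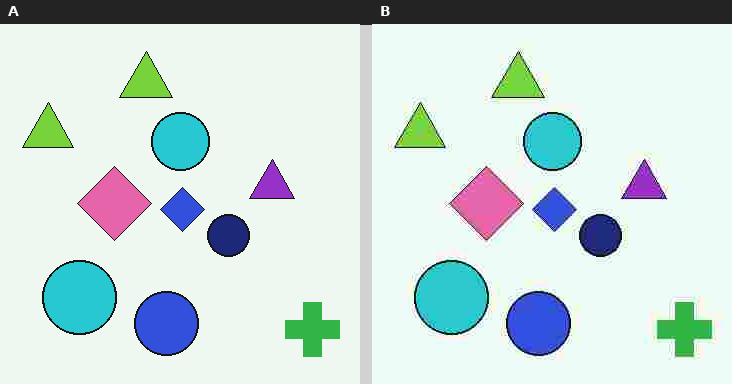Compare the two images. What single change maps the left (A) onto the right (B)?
The transformation is: degraded with heavy JPEG compression.

Blocky 8×8 compression artifacts appear around shape edges and the flat background shows ringing — characteristic JPEG degradation.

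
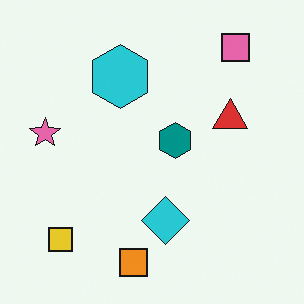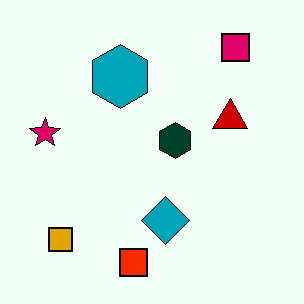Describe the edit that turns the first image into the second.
The image was boosted in contrast.

Tones are pushed away from mid-grey across the whole image — a global contrast change.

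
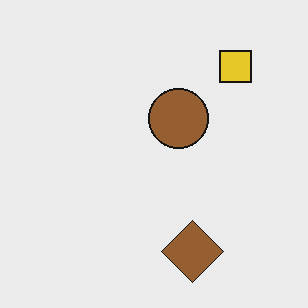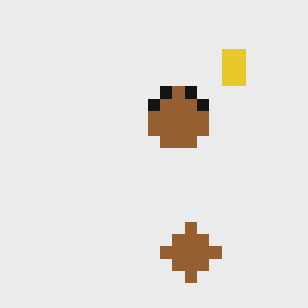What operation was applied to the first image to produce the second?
This is the original image heavily pixelated into large blocks.

Shapes are reduced to large square blocks; fine edges and outlines are lost — a downscale-then-upscale (mosaic) effect.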